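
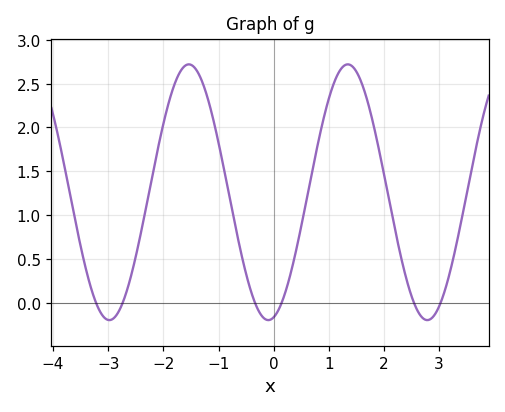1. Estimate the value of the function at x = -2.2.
1.45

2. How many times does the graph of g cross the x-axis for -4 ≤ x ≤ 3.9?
6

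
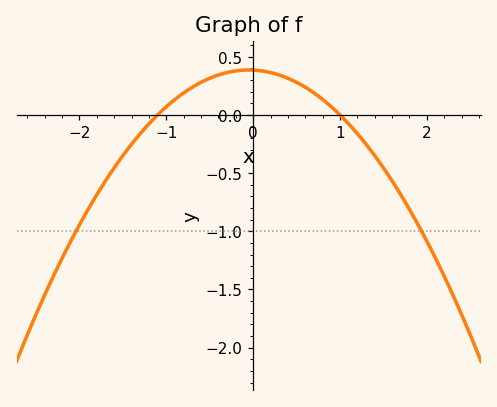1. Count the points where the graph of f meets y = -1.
2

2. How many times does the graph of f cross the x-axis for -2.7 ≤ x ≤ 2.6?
2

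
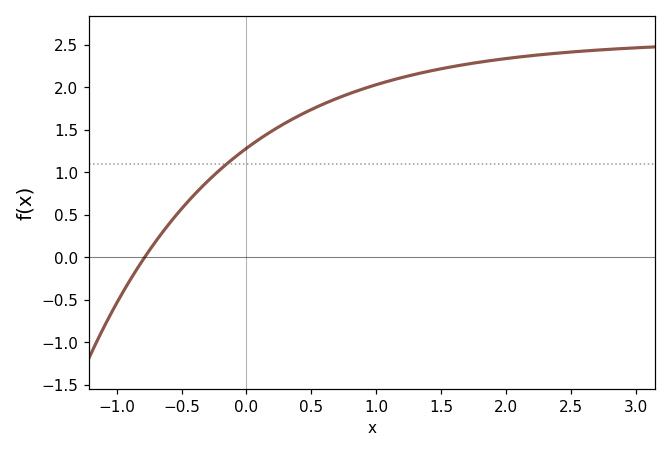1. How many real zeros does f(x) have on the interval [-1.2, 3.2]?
1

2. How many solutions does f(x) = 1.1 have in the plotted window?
1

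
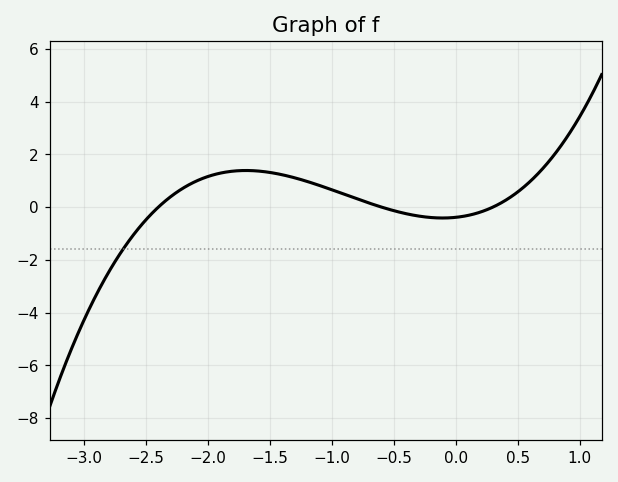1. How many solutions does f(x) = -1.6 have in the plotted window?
1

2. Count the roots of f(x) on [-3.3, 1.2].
3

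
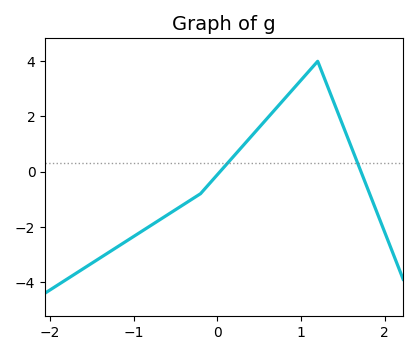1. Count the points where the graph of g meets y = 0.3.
2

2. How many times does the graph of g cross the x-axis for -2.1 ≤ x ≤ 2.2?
2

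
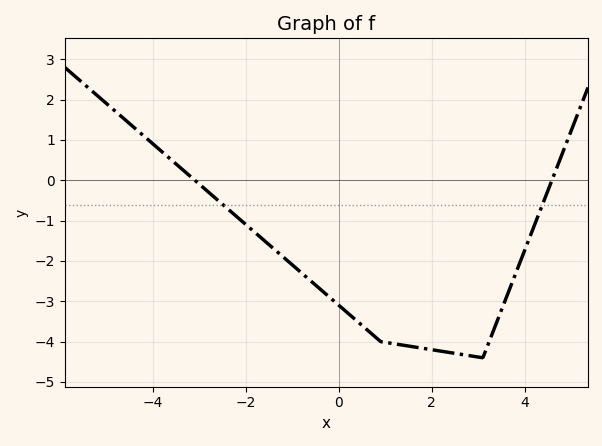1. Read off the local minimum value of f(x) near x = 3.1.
-4.4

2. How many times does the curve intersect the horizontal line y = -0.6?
2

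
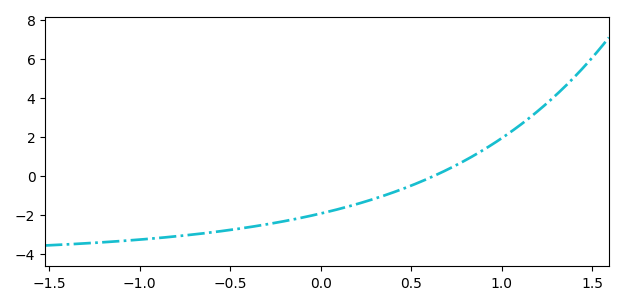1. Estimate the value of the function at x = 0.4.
-0.857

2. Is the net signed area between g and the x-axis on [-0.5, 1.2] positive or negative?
negative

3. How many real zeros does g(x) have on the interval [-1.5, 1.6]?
1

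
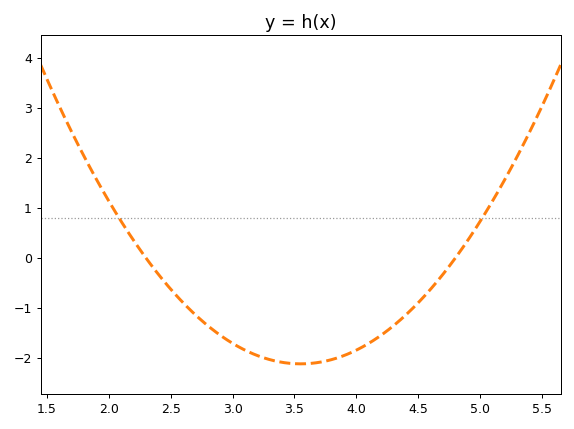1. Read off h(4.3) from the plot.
-1.4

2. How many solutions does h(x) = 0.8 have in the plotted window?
2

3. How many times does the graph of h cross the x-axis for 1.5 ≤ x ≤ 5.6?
2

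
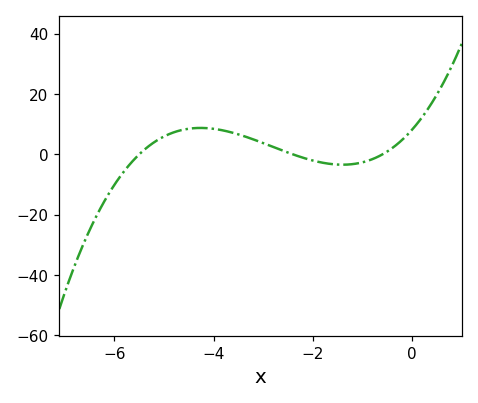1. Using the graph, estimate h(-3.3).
5.56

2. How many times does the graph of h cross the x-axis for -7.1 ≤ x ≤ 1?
3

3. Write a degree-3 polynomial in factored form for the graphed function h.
y = 1.04(x + 5.5)(x + 2.4)(x + 0.6)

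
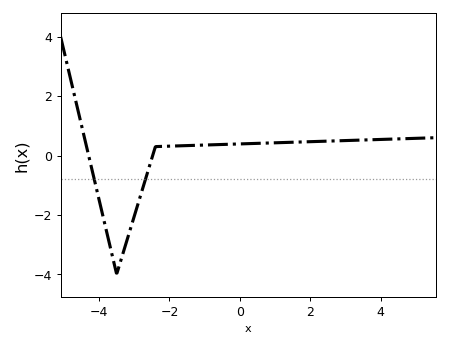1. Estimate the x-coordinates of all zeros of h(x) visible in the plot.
-4.3, -2.48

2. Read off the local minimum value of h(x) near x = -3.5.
-3.99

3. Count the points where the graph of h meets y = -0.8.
2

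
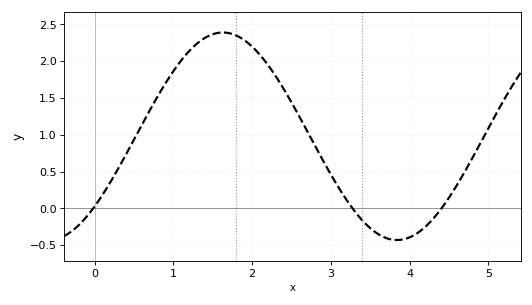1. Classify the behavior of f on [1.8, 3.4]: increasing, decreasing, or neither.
decreasing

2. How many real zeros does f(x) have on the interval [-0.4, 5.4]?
3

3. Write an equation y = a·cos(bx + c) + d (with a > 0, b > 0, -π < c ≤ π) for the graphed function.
y = 1.41cos(1.4x - 2.3) + 0.98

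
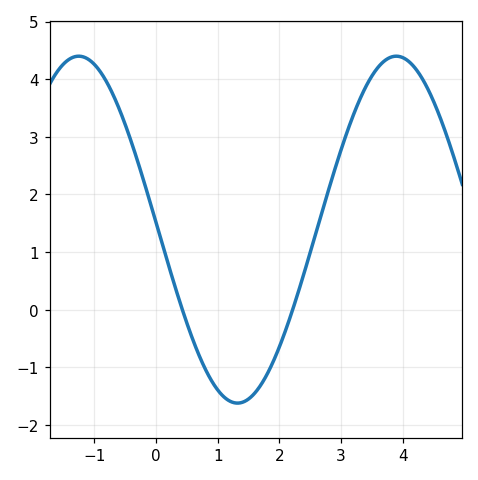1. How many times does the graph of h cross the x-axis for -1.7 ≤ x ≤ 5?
2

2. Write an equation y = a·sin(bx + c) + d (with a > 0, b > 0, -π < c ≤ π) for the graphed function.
y = 3.01sin(1.22x + 3.1) + 1.39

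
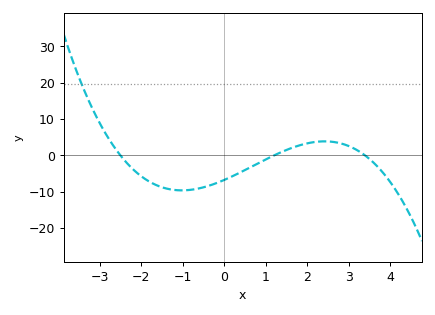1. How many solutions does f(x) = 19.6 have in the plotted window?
1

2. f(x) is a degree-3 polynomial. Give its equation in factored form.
y = -0.66(x + 2.5)(x - 1.2)(x - 3.4)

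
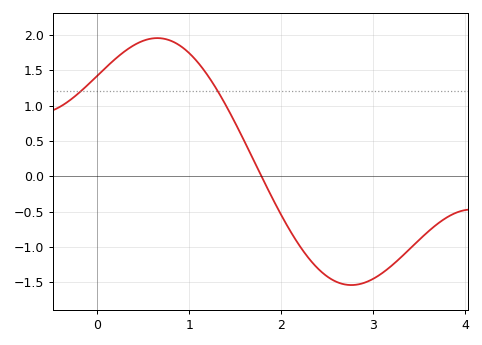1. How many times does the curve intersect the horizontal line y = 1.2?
2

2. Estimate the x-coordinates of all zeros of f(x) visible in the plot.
1.8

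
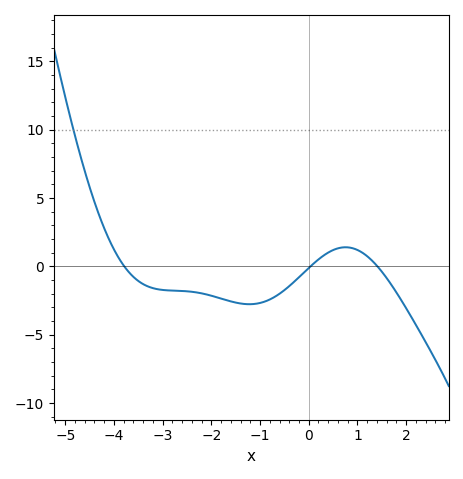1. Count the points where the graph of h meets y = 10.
1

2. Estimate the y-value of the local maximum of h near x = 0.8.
1.4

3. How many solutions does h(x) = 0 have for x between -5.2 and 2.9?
3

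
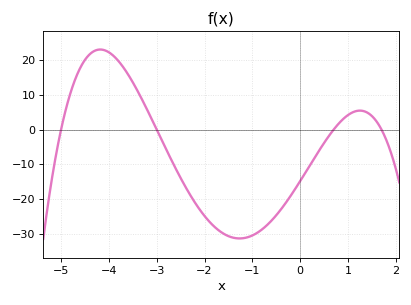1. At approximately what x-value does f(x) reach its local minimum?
-1.27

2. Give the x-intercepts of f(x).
-5, -3, 0.7, 1.7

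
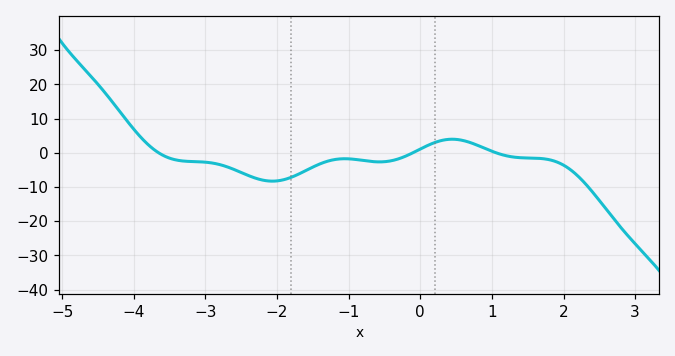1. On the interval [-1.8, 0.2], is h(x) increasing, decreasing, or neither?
neither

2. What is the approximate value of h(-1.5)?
-4.2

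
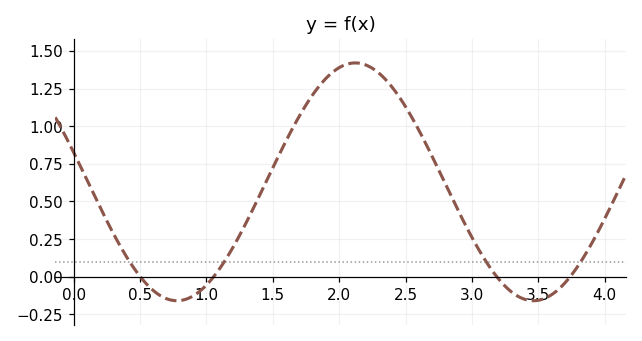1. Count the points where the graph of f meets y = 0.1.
4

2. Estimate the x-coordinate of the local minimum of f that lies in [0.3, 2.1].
0.8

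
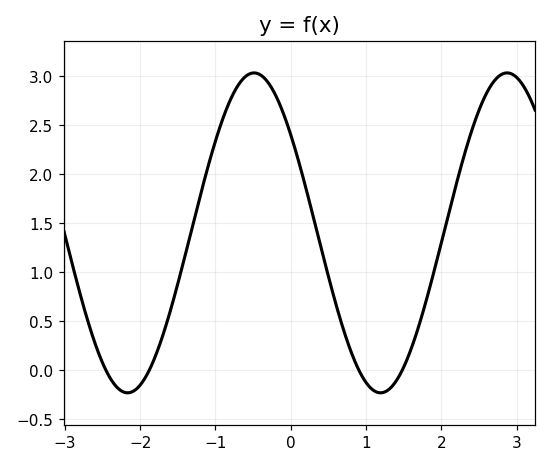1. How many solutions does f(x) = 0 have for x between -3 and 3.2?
4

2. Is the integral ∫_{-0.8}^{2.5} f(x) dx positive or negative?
positive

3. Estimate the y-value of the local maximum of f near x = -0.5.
3.03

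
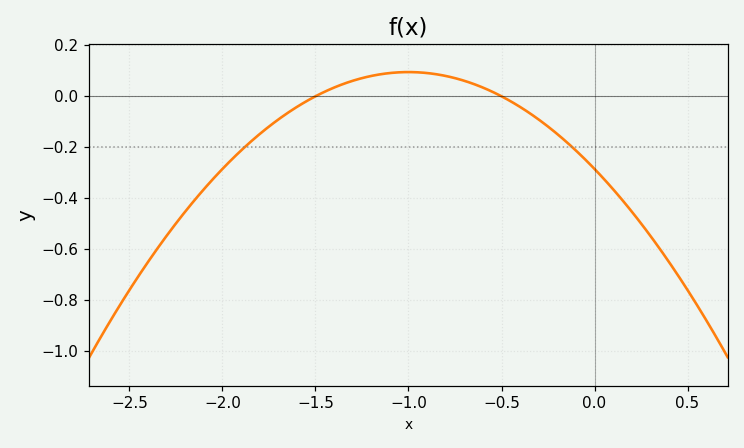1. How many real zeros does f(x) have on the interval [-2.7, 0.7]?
2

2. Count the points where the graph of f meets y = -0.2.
2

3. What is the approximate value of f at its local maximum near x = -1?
0.1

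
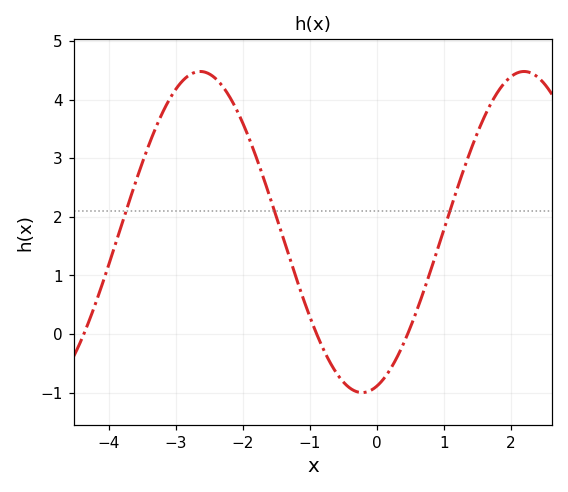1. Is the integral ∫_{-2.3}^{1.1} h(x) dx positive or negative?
positive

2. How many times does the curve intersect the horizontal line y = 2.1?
3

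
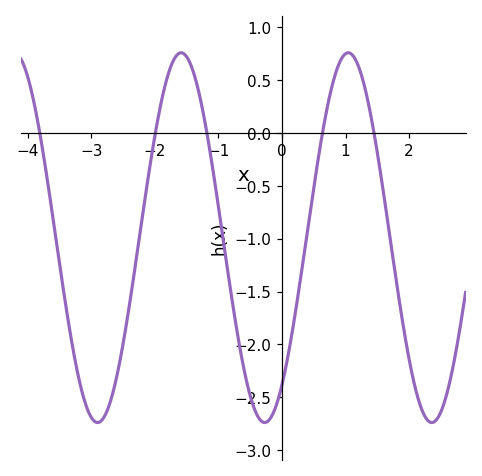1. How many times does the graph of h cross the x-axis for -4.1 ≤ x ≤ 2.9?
5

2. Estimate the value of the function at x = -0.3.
-2.74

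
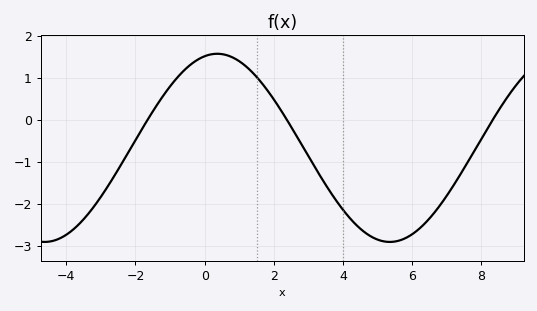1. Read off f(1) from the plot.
1.4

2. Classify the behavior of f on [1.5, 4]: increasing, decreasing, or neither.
decreasing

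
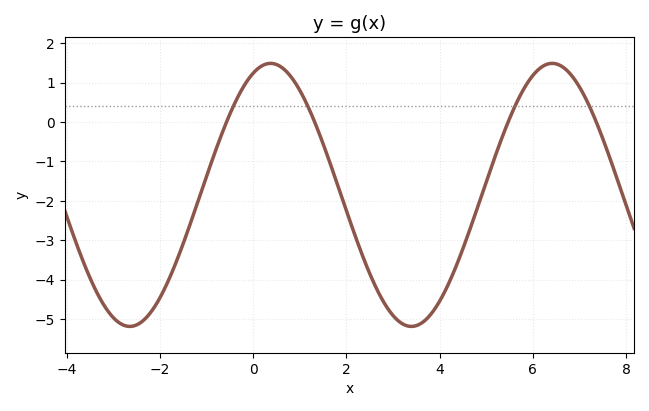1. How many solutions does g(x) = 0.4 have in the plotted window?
4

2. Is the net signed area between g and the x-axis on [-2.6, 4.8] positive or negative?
negative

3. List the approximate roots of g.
-0.571, 1.32, 5.47, 7.36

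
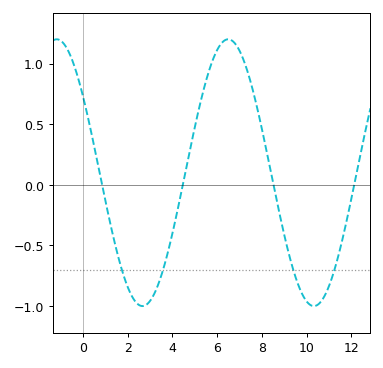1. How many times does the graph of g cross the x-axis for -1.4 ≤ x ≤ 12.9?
4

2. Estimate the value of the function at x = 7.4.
0.908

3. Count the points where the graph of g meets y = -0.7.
4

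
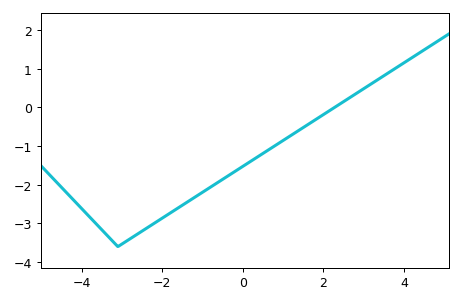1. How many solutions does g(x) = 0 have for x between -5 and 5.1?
1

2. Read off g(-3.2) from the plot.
-3.5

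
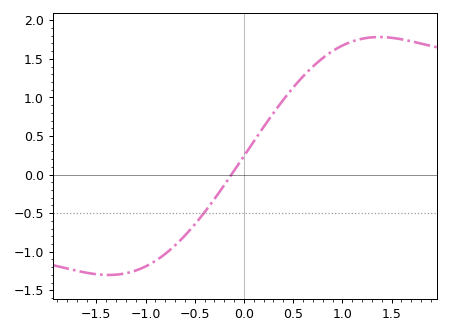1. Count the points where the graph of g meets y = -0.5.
1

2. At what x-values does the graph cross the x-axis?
-0.126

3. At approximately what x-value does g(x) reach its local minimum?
-1.37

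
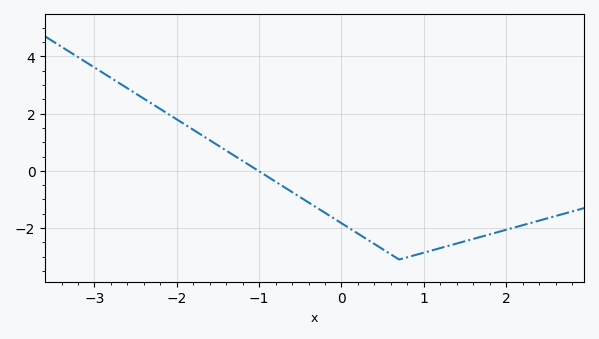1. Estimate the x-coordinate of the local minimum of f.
0.7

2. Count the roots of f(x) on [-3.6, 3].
1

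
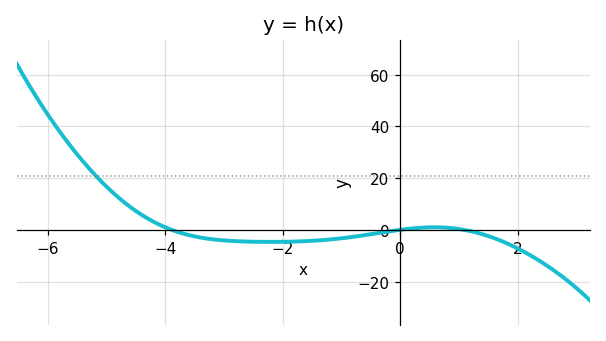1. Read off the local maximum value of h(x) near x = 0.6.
1.15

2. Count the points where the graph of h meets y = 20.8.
1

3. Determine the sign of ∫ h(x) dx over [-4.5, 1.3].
negative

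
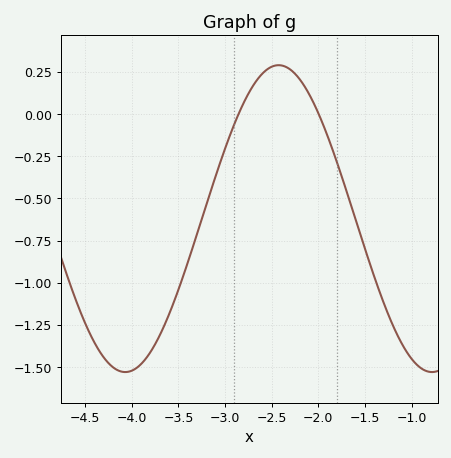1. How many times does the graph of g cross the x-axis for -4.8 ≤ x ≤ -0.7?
2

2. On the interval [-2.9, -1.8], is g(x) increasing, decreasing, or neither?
neither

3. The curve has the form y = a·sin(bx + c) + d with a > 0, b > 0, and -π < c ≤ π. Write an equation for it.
y = 0.91sin(1.9x - 0.08) - 0.62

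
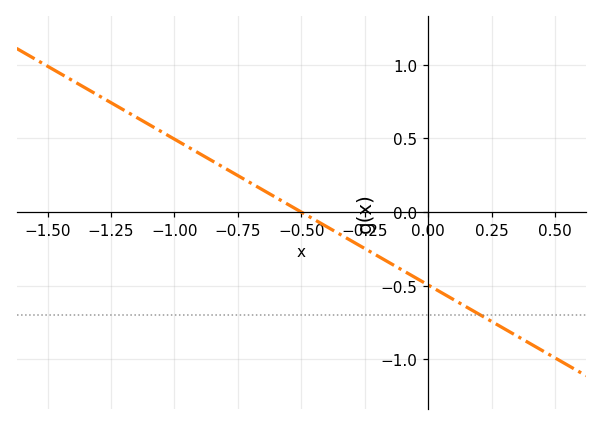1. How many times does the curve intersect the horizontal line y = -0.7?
1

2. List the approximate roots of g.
-0.5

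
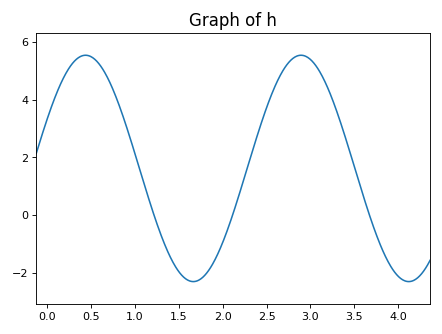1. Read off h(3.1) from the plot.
5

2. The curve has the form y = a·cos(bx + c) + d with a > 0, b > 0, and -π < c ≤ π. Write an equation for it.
y = 3.92cos(2.6x - 1.1) + 1.62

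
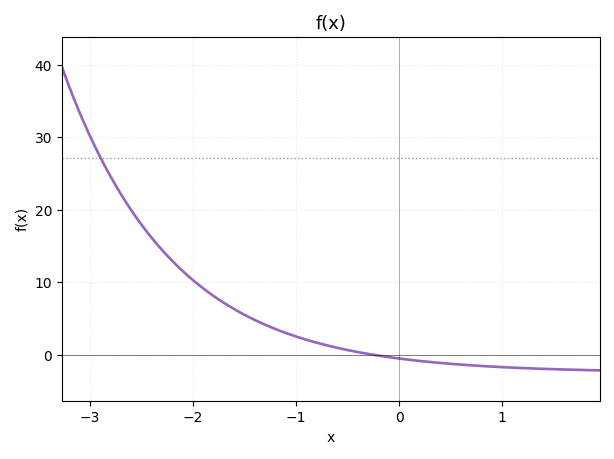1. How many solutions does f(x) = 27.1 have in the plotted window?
1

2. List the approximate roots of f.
-0.3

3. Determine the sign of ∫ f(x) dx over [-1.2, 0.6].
positive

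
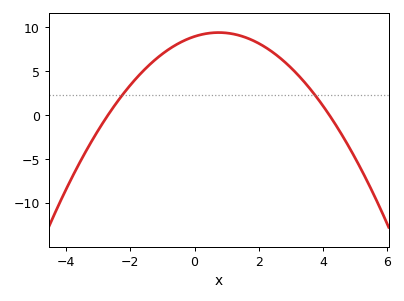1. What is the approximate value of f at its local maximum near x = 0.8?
9.5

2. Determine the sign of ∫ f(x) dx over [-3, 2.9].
positive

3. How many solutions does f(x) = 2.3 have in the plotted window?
2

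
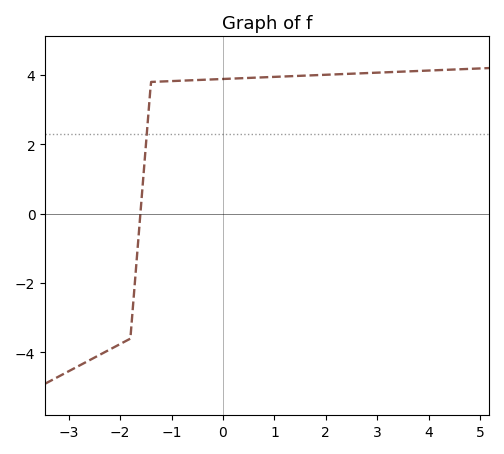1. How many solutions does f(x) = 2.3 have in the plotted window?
1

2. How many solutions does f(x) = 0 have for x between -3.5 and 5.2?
1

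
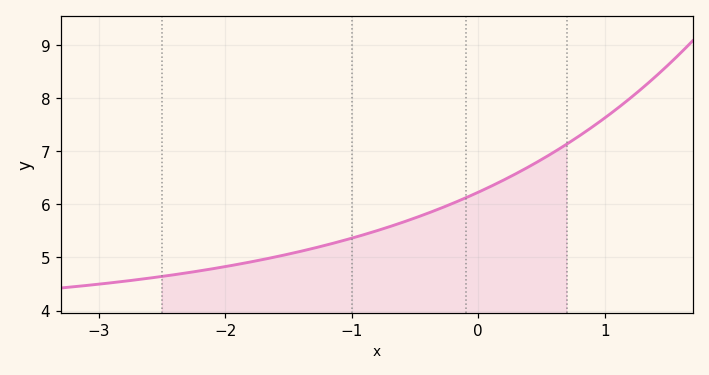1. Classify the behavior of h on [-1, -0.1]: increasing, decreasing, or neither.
increasing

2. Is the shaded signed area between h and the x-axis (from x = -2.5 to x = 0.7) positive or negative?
positive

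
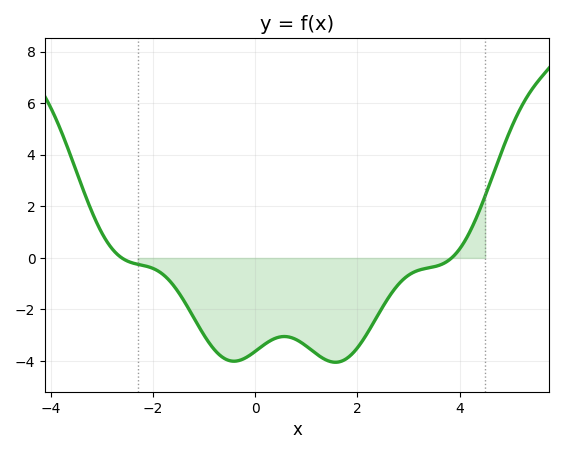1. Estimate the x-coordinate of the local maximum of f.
0.6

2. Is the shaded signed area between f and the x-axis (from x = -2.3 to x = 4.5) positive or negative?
negative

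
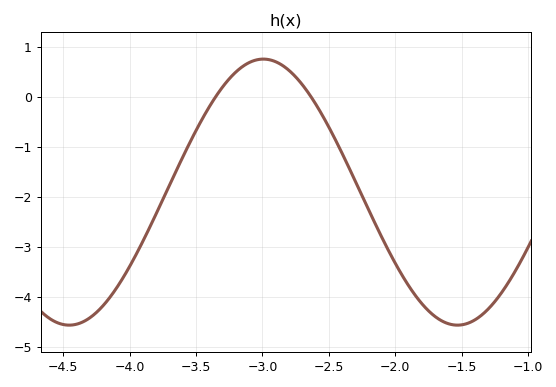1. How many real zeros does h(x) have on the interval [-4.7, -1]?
2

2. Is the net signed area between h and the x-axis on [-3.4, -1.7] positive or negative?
negative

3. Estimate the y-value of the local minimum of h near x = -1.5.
-4.57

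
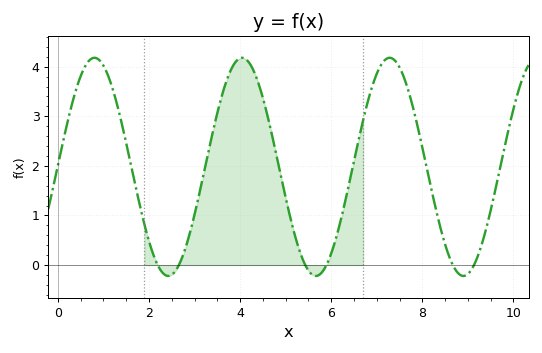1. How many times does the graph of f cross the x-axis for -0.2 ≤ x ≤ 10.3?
6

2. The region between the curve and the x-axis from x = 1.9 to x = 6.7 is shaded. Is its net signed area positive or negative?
positive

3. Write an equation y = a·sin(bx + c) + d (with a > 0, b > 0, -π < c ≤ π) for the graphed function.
y = 2.2sin(1.9x + 0.01) + 1.98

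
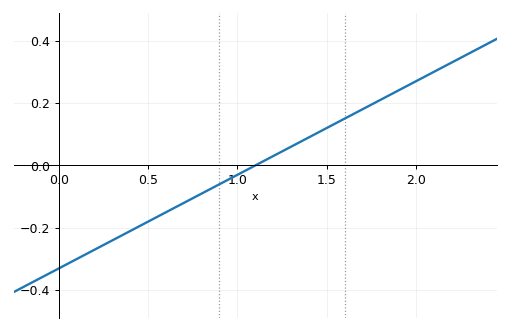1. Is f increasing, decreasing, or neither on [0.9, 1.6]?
increasing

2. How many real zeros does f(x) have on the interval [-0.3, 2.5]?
1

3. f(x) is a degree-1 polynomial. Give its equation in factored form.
y = 0.3(x - 1.1)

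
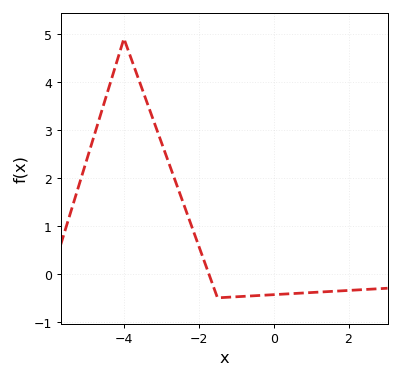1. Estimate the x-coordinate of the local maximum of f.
-4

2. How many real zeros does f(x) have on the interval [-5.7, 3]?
1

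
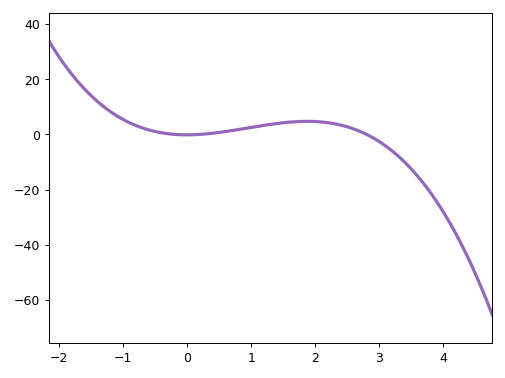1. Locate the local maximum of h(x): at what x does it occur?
1.87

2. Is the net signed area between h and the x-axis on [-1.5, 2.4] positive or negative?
positive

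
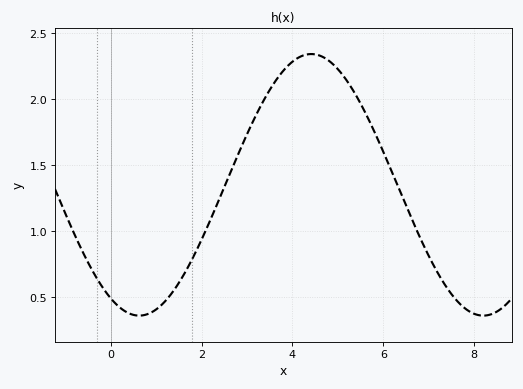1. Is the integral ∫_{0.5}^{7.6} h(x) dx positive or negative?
positive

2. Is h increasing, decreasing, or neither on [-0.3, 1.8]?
neither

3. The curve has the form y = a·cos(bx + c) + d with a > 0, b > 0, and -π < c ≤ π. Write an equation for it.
y = 0.99cos(0.83x + 2.6) + 1.35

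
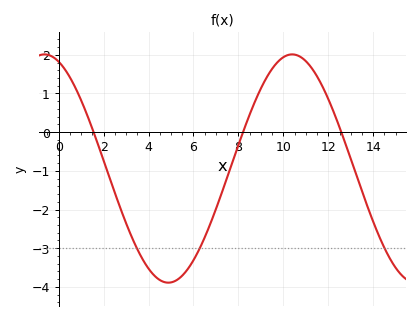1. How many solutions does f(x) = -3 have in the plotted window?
3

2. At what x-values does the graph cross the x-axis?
1.56, 8.21, 12.6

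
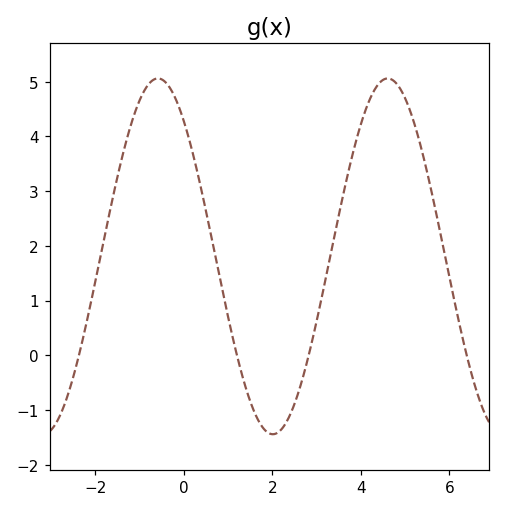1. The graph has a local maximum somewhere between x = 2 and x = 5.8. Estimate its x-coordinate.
4.61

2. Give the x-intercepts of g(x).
-2.37, 1.2, 2.82, 6.39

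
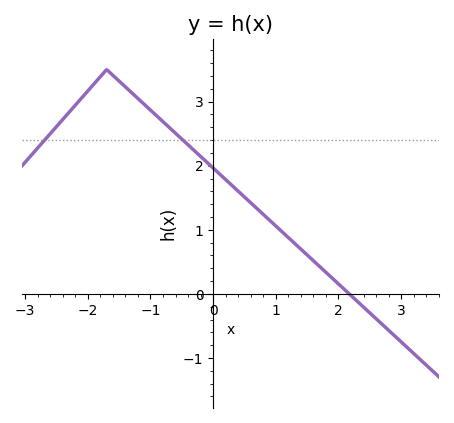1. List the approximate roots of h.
2.17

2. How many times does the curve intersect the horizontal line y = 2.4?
2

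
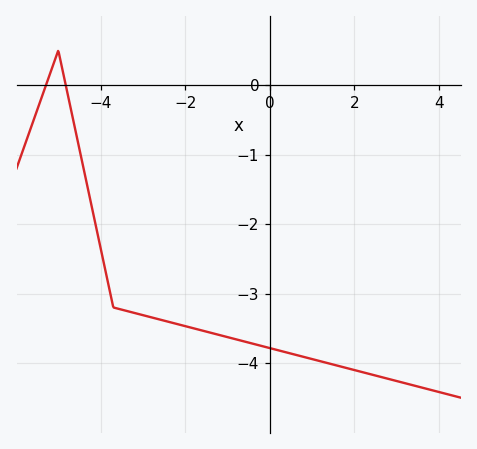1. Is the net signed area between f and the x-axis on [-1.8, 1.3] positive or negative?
negative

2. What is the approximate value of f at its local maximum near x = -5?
0.5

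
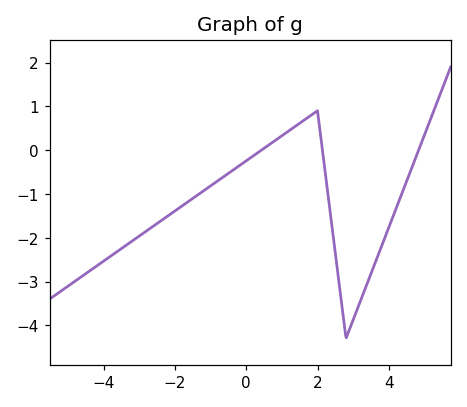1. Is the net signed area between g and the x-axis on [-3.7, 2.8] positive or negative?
negative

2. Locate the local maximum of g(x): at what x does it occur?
2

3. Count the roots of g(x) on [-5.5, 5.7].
3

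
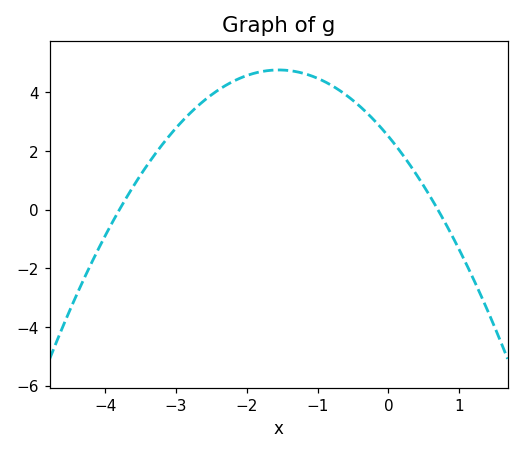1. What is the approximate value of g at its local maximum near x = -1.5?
4.8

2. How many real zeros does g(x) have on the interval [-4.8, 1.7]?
2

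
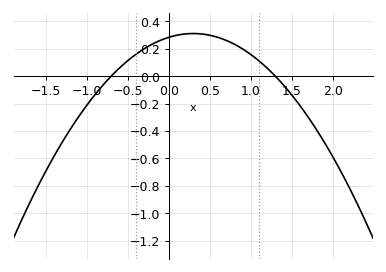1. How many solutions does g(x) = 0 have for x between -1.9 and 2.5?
2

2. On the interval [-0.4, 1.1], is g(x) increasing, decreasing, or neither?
neither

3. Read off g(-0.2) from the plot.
0.24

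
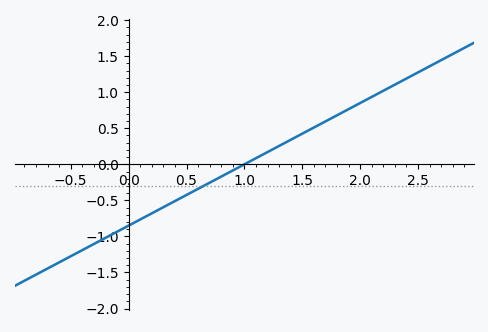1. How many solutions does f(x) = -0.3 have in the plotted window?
1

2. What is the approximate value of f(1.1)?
0.085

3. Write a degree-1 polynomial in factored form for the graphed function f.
y = 0.85(x - 1)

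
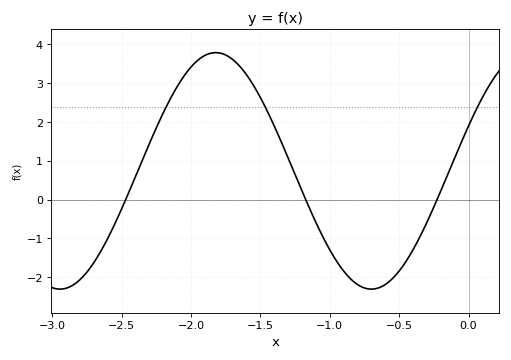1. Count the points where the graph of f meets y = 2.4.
3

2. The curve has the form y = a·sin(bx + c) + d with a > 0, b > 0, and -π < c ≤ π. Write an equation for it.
y = 3.05sin(2.8x + 0.39) + 0.74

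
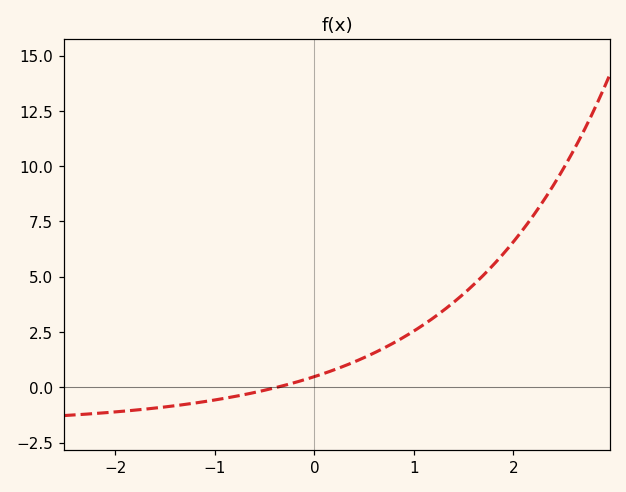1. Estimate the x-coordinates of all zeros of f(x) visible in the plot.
-0.375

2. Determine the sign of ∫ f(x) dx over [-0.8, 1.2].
positive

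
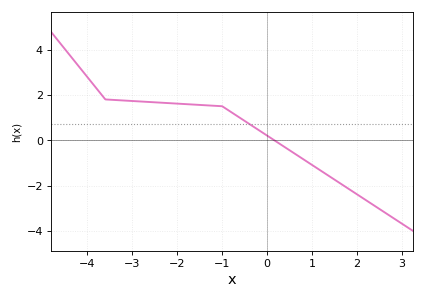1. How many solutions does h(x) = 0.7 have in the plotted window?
1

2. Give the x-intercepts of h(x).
0.157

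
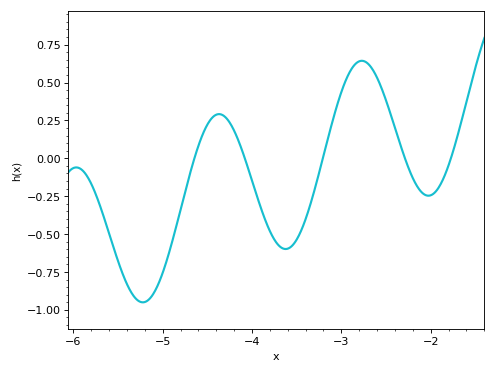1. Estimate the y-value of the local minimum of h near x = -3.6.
-0.6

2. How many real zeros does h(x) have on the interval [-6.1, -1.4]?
5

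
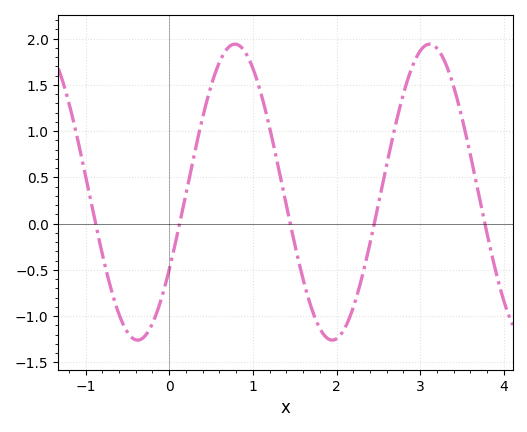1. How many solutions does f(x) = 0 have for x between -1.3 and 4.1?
5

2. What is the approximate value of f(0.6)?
1.75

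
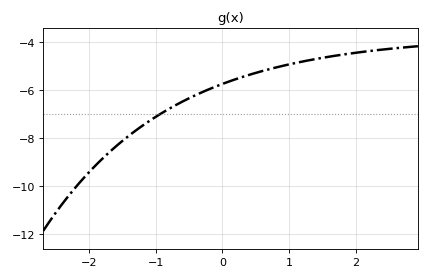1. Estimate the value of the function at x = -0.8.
-6.77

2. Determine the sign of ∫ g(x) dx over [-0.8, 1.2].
negative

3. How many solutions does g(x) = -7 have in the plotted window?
1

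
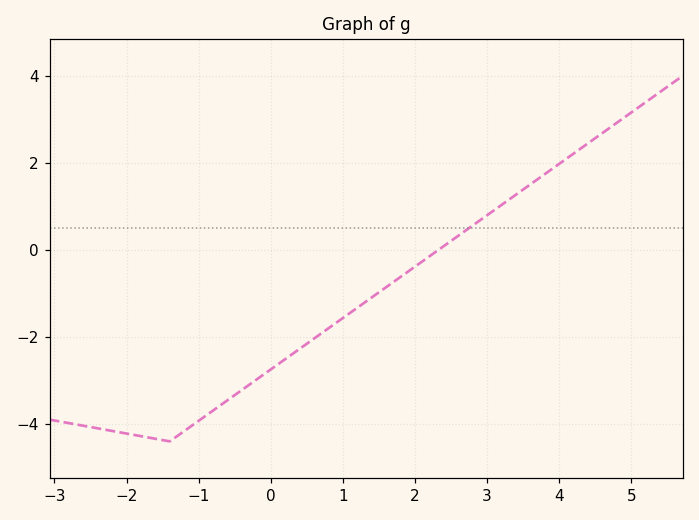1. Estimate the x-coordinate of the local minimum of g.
-1.4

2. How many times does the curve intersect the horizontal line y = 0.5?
1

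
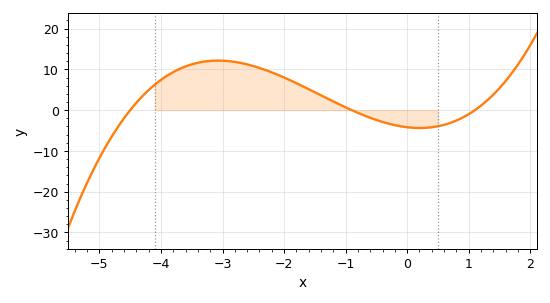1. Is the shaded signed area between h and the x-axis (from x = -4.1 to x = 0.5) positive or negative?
positive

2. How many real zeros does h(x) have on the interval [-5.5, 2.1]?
3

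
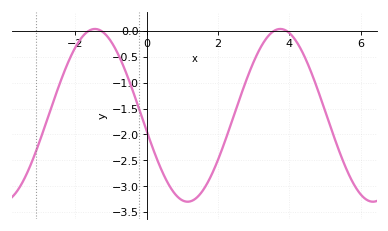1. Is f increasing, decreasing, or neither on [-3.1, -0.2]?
neither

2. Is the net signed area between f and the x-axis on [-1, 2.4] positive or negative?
negative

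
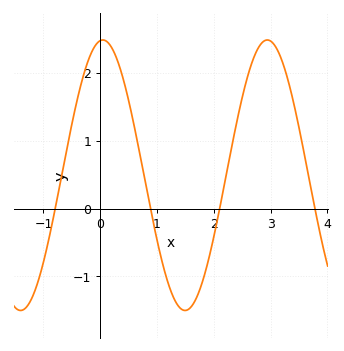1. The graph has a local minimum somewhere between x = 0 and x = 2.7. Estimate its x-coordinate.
1.5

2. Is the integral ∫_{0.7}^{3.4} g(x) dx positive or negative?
positive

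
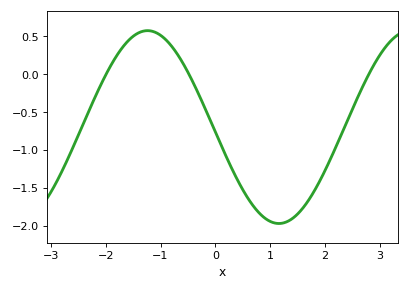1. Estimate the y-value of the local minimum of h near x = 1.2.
-1.97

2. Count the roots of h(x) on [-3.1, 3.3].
3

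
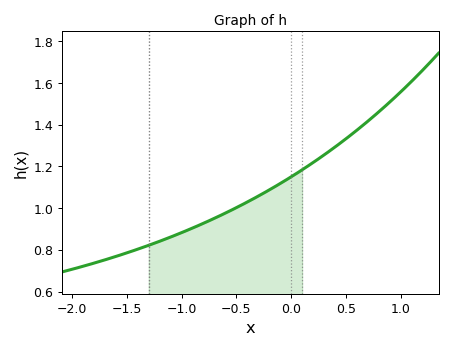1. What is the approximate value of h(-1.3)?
0.82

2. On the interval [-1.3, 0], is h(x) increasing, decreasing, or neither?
increasing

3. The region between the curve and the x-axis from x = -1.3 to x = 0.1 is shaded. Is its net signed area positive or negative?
positive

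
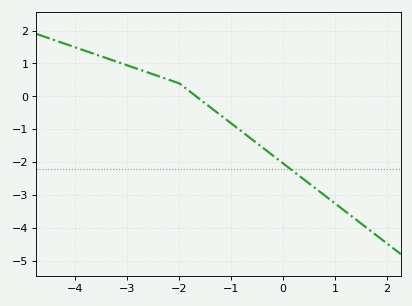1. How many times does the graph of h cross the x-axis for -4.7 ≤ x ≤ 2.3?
1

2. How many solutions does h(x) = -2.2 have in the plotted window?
1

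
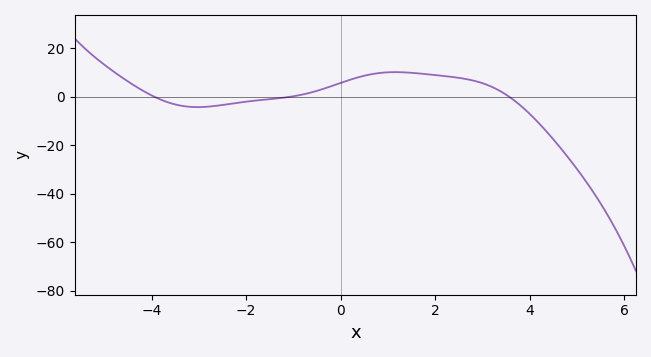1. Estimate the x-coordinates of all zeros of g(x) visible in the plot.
-4, -1, 3.6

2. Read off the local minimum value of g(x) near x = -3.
-4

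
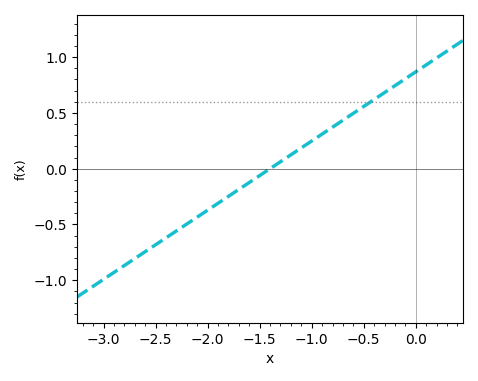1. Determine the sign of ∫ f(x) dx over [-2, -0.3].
positive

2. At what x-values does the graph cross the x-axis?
-1.4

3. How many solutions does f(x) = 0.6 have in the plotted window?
1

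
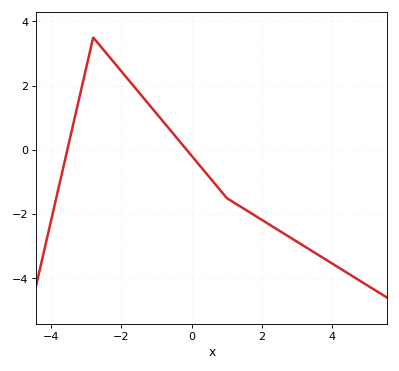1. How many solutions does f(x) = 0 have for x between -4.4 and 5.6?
2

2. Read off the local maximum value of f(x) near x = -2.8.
3.4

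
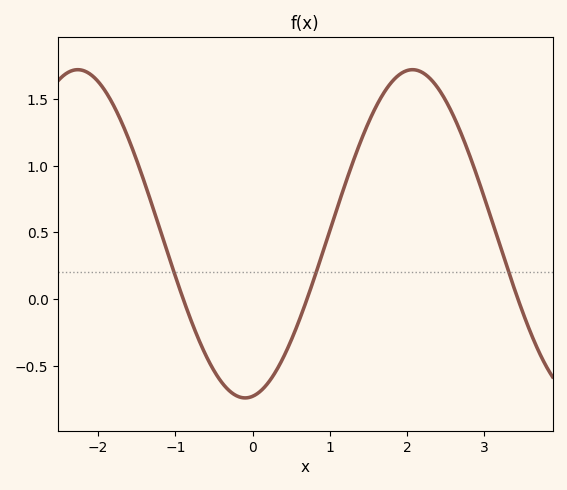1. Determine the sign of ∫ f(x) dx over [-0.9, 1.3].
negative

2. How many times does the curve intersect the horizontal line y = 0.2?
3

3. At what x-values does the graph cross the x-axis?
-0.9, 0.7, 3.4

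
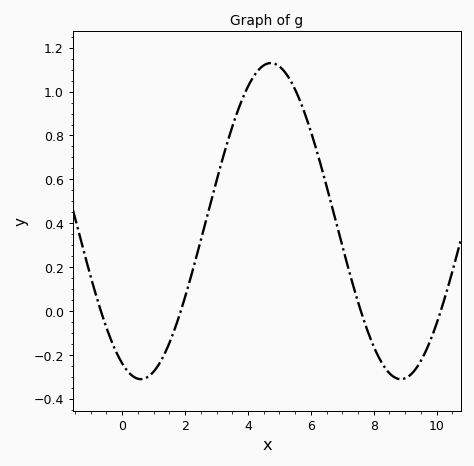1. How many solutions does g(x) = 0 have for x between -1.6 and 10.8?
4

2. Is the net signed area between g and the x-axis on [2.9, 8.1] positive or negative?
positive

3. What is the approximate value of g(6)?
0.818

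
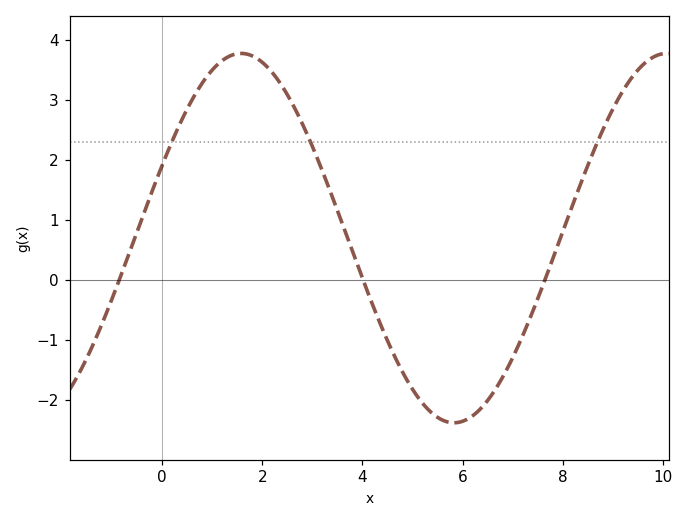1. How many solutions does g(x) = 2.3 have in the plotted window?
3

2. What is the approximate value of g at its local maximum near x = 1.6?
3.78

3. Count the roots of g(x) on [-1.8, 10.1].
3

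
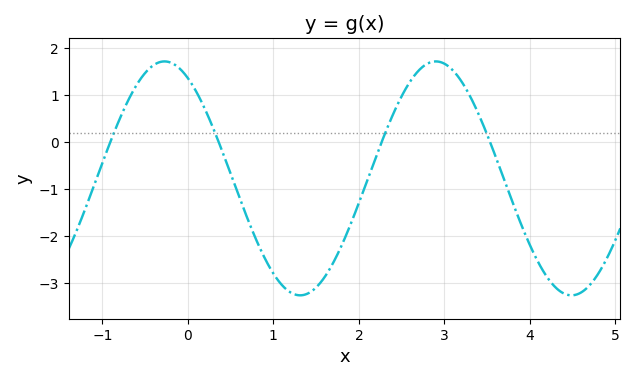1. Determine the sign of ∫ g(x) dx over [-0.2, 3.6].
negative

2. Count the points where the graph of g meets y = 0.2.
4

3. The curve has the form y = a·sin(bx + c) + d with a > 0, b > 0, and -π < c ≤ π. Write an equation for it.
y = 2.49sin(1.98x + 2.11) - 0.77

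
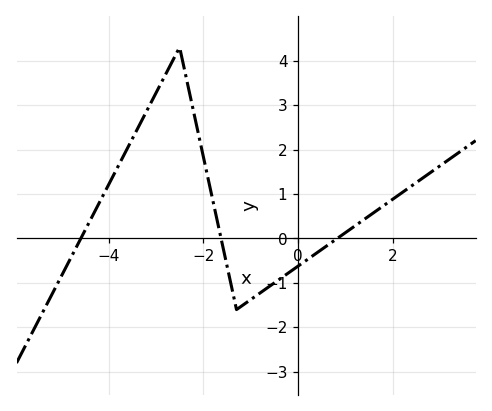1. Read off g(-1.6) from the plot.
-0.125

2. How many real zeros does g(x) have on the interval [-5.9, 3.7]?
3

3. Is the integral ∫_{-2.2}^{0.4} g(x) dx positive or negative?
negative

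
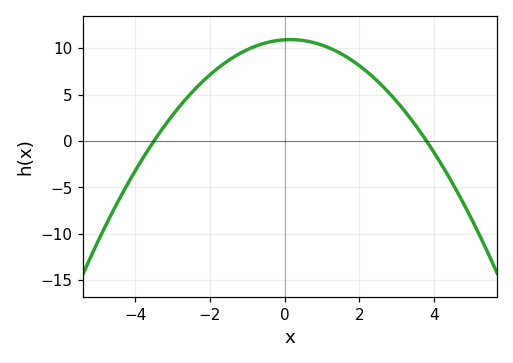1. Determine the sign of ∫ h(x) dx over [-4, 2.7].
positive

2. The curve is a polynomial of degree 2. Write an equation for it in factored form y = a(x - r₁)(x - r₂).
y = -0.82(x + 3.5)(x - 3.8)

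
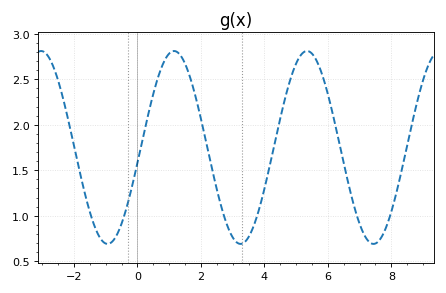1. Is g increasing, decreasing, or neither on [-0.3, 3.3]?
neither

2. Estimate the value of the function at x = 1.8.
2.35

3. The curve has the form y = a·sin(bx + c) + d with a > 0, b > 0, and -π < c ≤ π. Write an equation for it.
y = 1.06sin(1.5x - 0.16) + 1.75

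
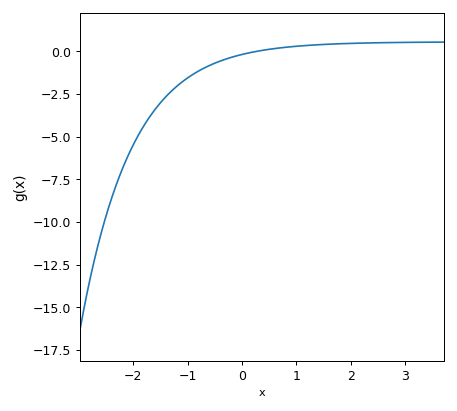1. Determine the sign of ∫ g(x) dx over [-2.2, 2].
negative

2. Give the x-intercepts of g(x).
0.3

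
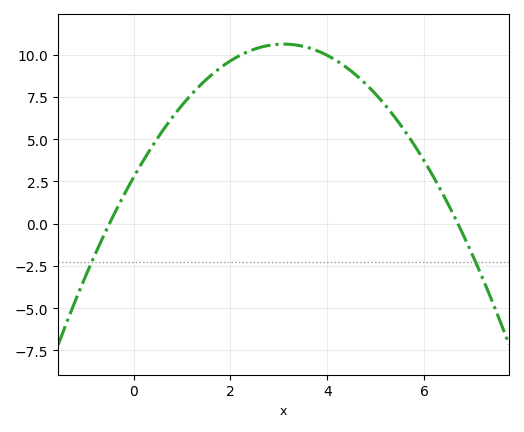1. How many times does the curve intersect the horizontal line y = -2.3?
2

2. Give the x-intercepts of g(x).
-0.5, 6.7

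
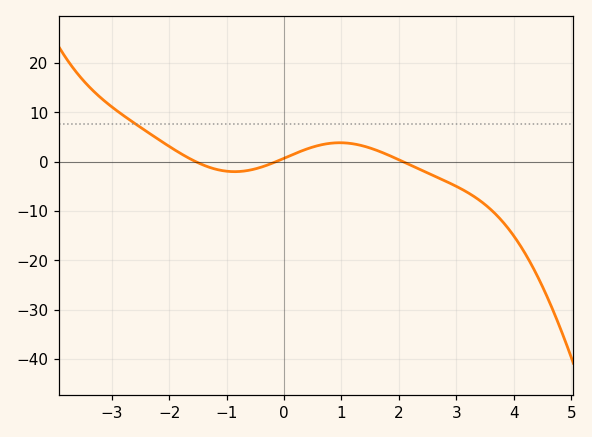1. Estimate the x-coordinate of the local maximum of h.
0.97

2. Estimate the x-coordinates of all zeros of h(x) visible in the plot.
-1.54, -0.139, 2.07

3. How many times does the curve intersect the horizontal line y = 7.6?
1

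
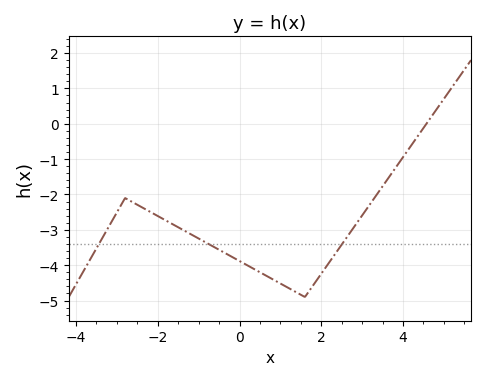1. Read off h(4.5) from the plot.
-0.1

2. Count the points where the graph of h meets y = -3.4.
3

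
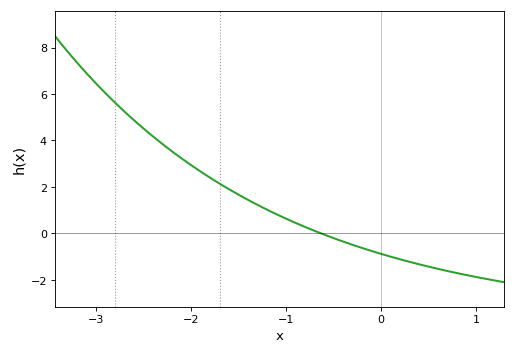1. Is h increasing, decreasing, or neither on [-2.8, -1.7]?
decreasing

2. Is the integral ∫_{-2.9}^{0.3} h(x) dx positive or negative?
positive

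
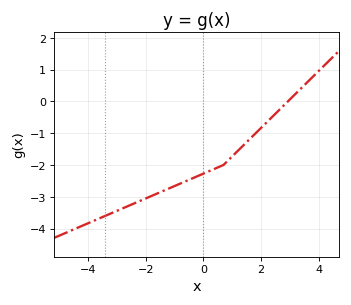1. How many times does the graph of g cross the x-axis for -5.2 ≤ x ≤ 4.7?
1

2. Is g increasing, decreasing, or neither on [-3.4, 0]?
increasing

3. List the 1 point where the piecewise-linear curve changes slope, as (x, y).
(0.7, -2)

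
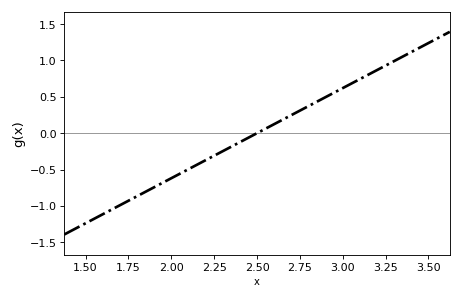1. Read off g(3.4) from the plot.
1.12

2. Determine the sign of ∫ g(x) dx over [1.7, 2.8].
negative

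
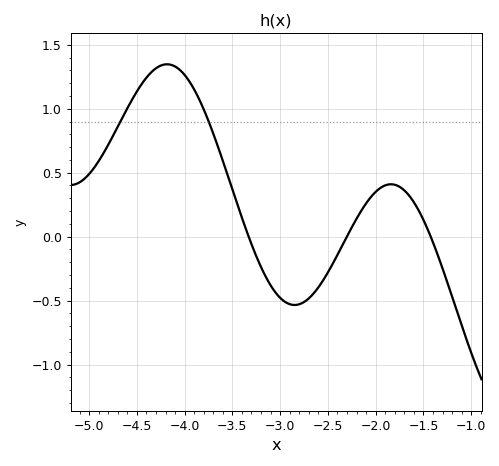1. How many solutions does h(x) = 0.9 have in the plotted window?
2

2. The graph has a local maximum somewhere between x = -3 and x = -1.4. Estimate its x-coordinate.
-1.84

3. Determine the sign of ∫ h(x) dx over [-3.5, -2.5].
negative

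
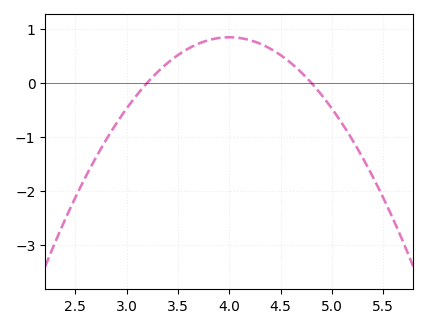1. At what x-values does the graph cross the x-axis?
3.2, 4.8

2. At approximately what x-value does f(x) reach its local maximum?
4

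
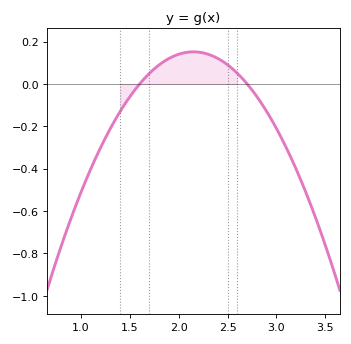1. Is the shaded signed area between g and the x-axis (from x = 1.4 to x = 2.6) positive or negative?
positive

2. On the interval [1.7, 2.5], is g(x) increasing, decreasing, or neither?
neither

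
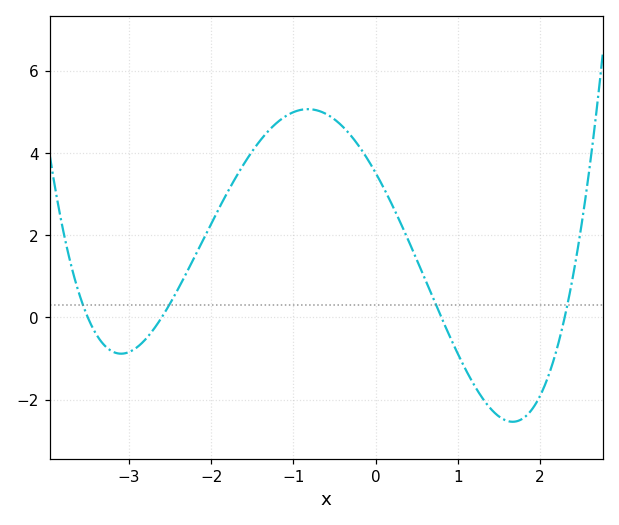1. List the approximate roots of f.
-3.5, -2.6, 0.8, 2.3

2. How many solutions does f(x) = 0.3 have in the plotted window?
4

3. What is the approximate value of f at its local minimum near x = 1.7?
-2.54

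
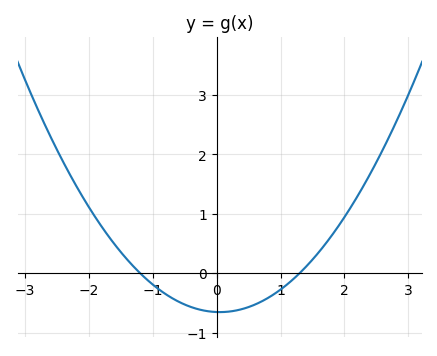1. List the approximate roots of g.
-1.2, 1.3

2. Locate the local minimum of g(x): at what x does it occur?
0.05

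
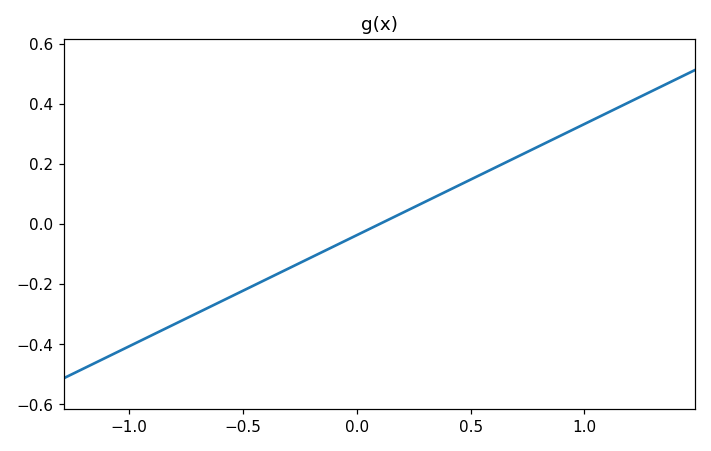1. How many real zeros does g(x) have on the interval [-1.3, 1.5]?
1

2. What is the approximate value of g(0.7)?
0.22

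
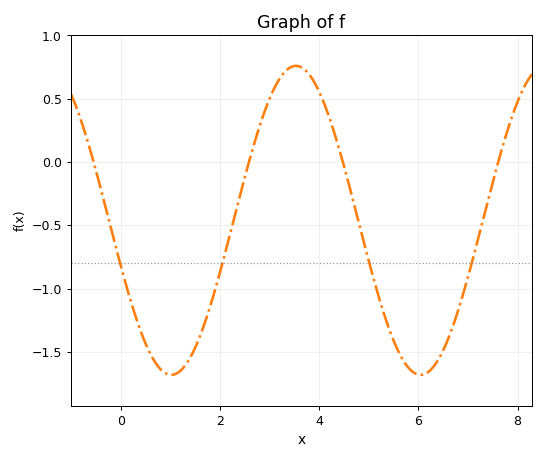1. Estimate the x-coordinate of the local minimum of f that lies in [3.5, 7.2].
6.04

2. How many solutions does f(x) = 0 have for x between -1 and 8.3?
4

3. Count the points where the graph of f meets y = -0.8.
4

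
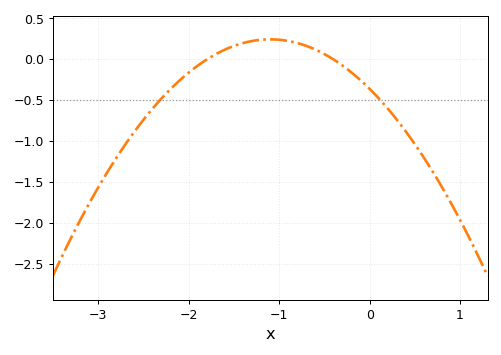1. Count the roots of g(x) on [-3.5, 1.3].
2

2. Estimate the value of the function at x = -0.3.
-0.075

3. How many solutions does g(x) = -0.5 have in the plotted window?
2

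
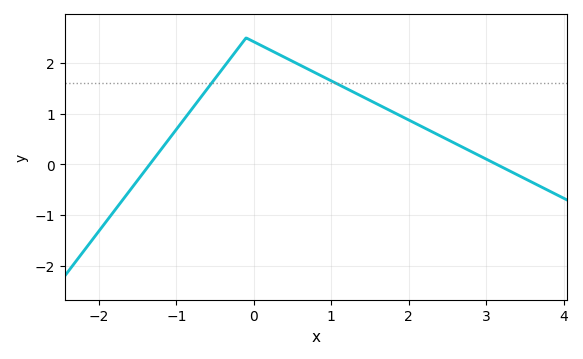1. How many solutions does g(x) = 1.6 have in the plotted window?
2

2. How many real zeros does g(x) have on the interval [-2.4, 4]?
2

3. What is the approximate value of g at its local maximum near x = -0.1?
2.5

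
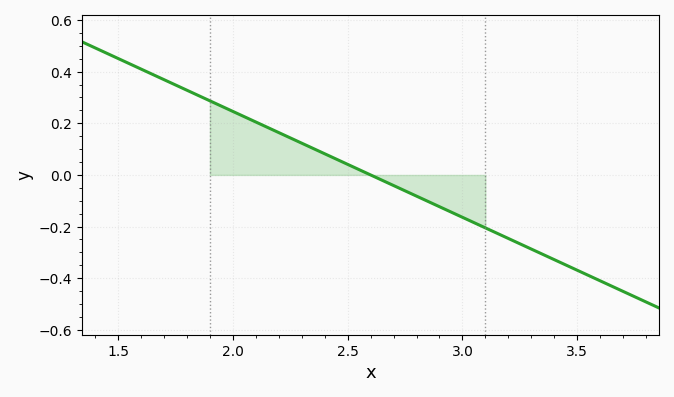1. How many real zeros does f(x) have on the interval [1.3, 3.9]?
1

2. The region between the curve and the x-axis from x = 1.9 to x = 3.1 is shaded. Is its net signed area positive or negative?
positive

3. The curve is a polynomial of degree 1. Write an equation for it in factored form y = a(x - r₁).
y = -0.41(x - 2.6)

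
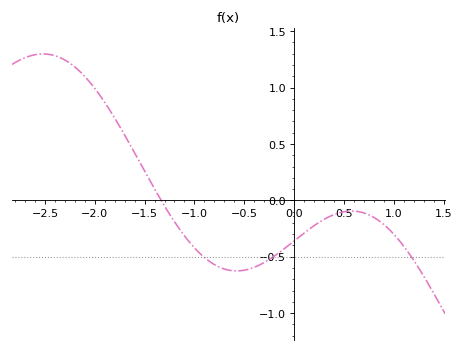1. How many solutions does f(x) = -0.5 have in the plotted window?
3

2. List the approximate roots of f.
-1.33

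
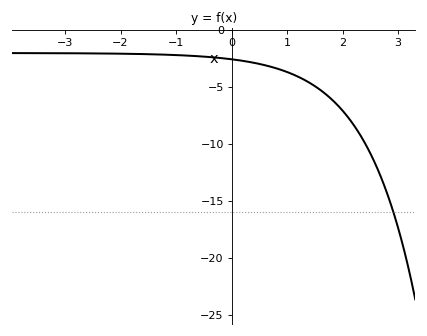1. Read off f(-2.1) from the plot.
-2.1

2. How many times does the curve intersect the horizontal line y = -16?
1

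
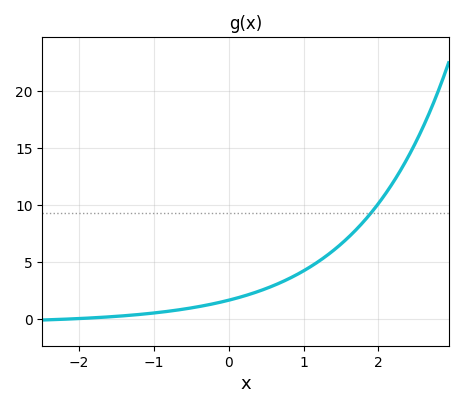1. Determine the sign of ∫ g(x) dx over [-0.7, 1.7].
positive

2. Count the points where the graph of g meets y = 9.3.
1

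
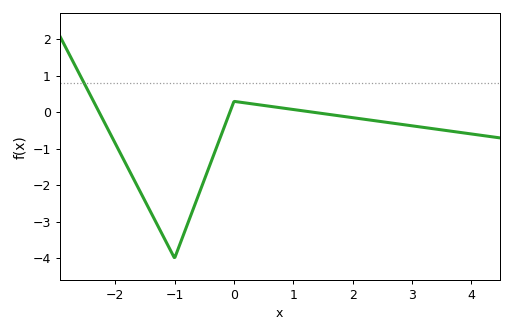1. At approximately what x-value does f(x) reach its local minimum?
-1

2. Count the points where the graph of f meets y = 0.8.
1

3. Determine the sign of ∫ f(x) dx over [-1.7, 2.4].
negative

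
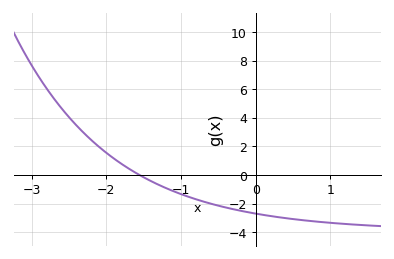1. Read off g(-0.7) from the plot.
-1.8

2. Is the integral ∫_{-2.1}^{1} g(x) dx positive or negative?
negative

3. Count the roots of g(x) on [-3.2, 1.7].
1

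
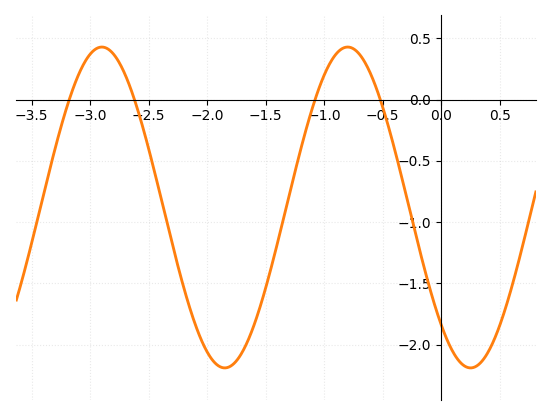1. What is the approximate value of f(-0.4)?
-0.398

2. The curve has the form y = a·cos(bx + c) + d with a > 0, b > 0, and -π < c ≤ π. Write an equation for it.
y = 1.31cos(2.99x + 2.39) - 0.88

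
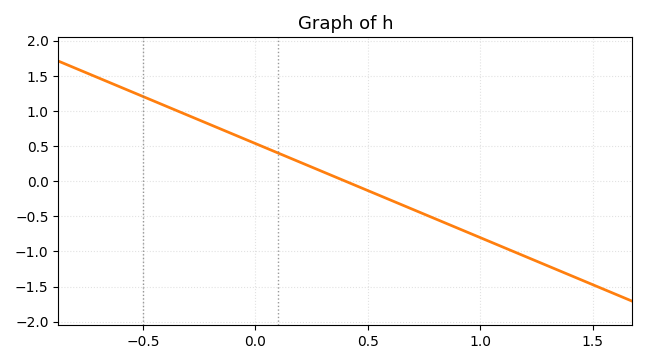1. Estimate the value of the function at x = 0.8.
-0.536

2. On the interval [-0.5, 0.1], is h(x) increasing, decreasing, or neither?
decreasing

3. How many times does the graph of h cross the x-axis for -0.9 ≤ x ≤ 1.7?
1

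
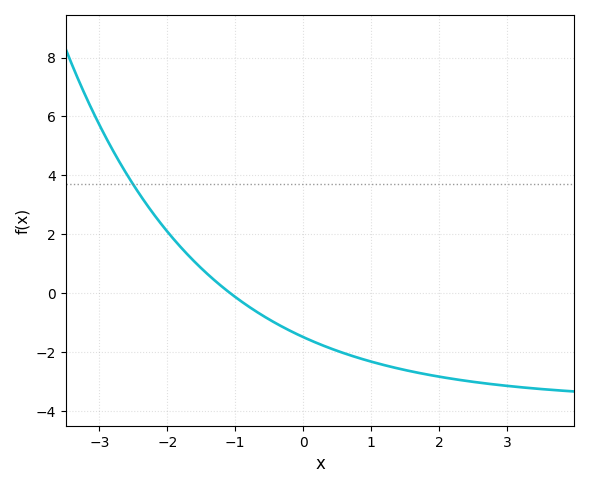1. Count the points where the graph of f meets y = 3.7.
1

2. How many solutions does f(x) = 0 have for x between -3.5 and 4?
1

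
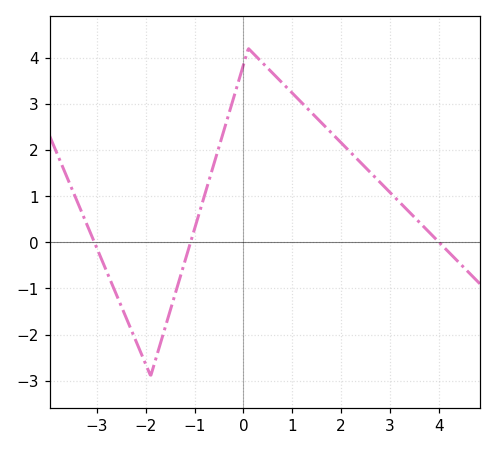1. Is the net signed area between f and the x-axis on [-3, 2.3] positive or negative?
positive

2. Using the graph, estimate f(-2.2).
-2.15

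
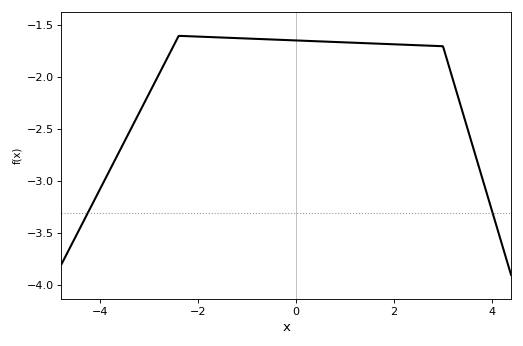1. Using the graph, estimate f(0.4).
-1.65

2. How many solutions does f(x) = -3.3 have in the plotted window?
2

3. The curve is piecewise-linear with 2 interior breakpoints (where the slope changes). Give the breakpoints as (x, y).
(-2.4, -1.6); (3, -1.7)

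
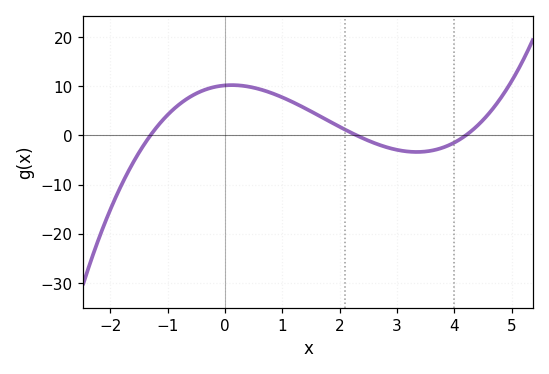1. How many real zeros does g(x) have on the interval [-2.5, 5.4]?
3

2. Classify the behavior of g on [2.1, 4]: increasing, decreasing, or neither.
neither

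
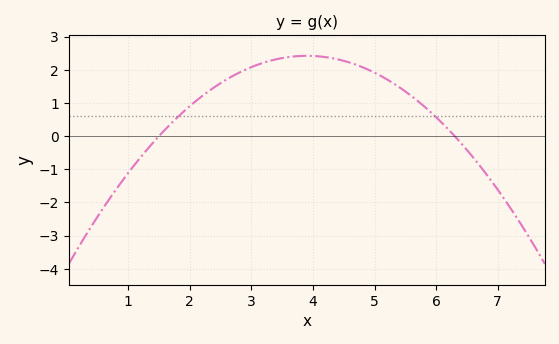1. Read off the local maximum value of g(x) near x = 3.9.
2.4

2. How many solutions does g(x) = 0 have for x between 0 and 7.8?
2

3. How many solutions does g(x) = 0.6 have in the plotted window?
2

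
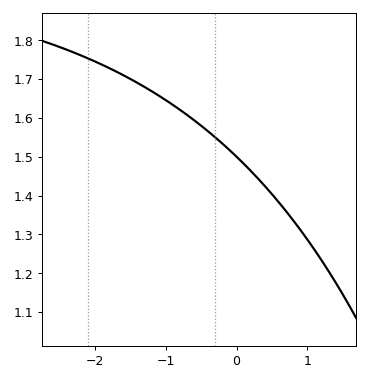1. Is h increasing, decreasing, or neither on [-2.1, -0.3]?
decreasing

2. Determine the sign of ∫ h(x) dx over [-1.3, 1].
positive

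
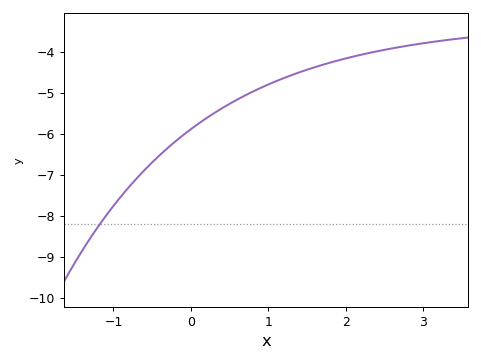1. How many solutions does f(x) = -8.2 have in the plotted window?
1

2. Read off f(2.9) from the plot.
-3.8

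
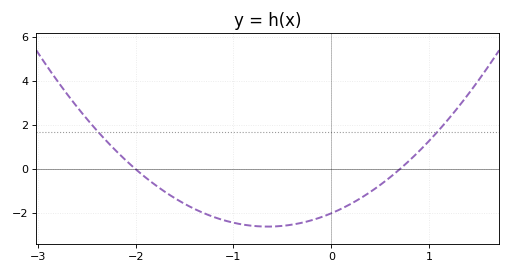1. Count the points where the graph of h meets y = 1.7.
2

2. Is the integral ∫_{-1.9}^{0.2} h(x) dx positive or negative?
negative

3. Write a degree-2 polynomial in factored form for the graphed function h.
y = 1.43(x + 2)(x - 0.7)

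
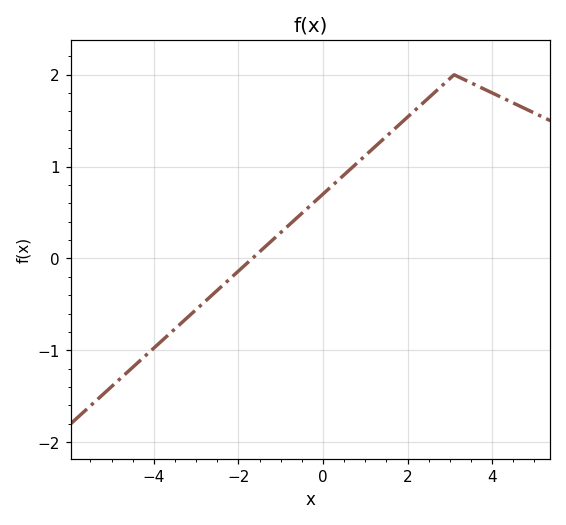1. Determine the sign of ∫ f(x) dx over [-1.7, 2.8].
positive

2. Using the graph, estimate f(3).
2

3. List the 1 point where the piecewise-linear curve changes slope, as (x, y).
(3.1, 2)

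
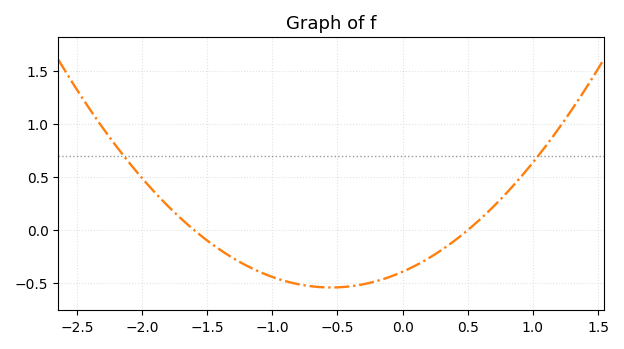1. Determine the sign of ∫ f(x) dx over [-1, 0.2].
negative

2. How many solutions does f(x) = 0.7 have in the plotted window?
2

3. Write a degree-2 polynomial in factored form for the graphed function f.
y = 0.49(x + 1.6)(x - 0.5)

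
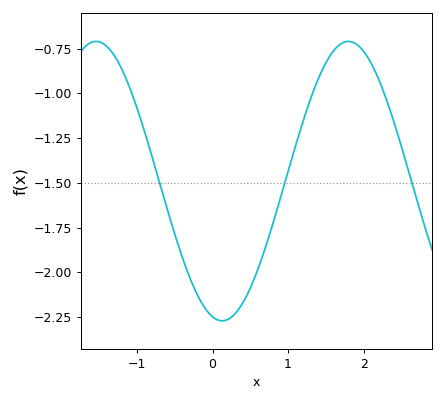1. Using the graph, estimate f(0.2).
-2.26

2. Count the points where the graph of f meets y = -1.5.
3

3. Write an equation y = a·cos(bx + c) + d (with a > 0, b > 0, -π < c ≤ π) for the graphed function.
y = 0.78cos(1.9x + 2.9) - 1.49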